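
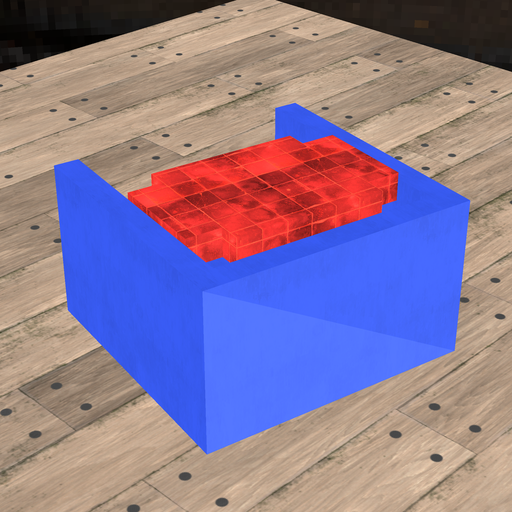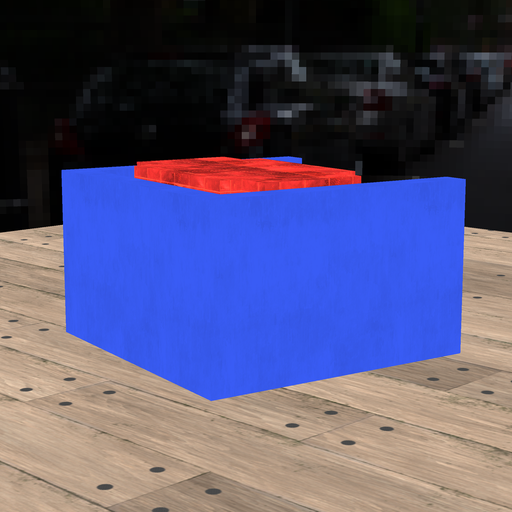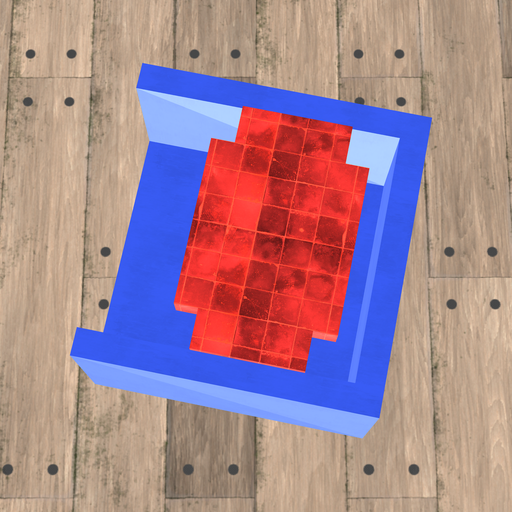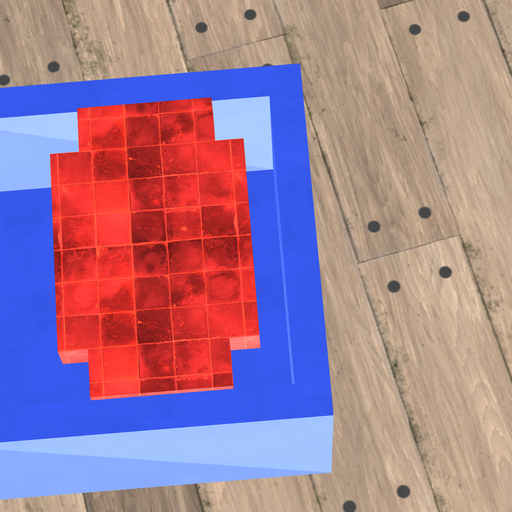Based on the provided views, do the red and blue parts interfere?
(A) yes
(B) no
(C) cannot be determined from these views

(B) no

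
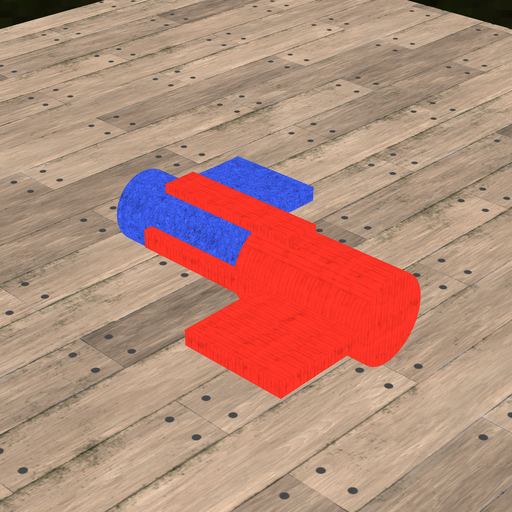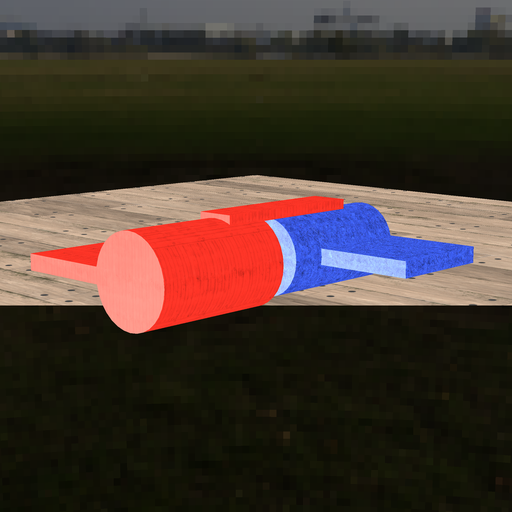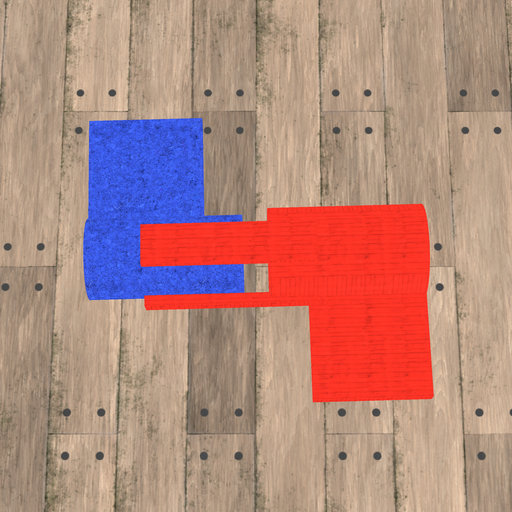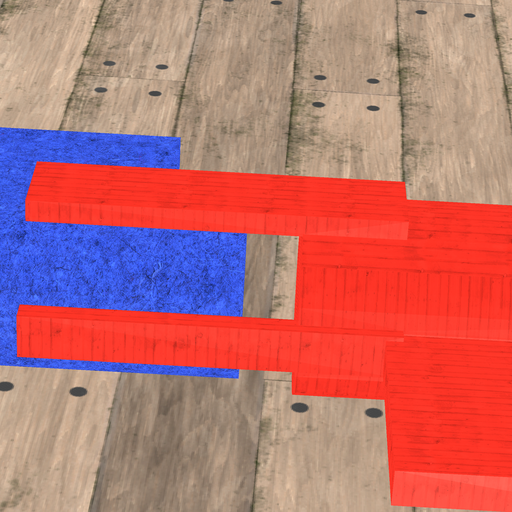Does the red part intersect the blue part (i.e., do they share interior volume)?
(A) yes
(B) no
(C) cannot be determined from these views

(B) no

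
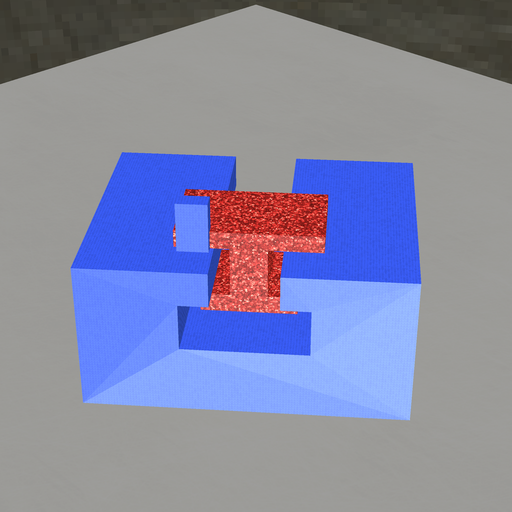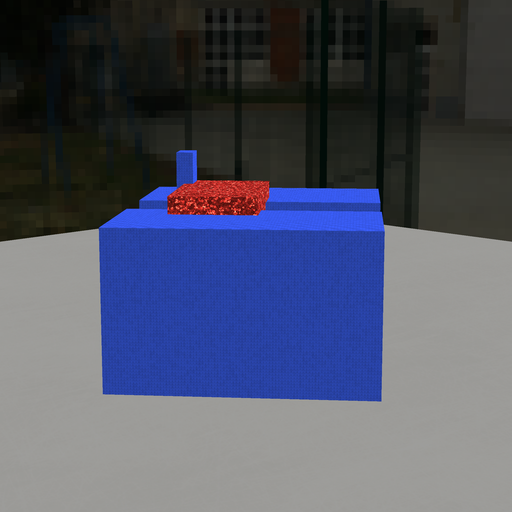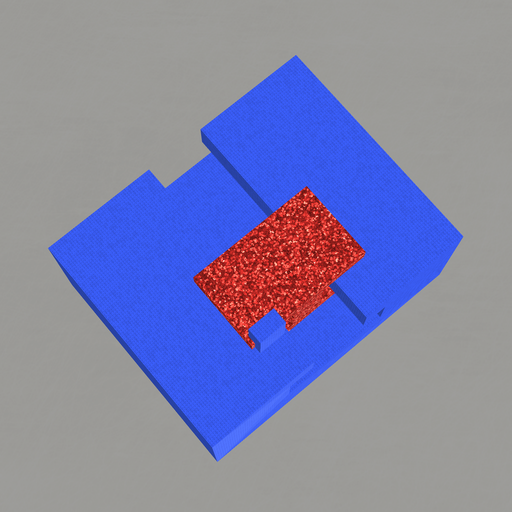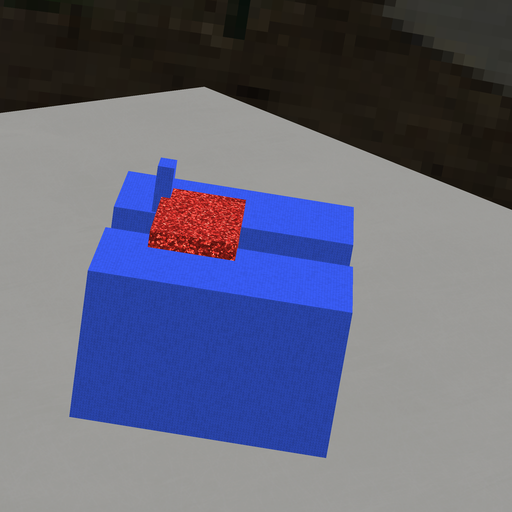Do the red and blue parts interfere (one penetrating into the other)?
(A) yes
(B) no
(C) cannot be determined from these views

(A) yes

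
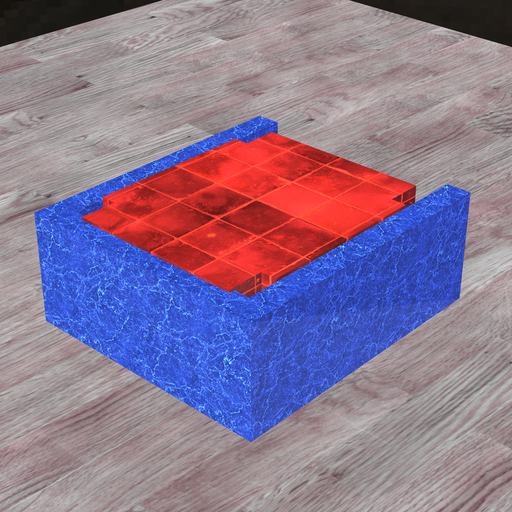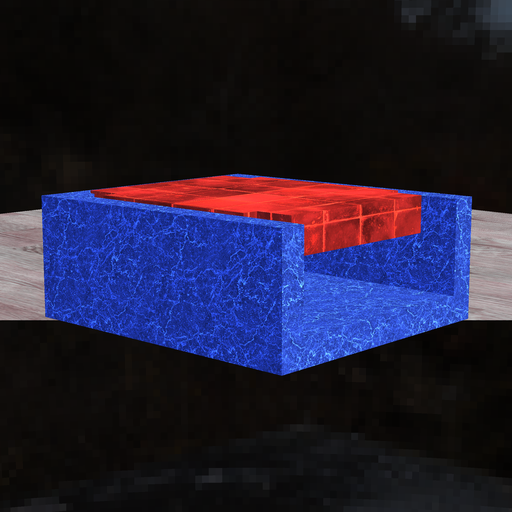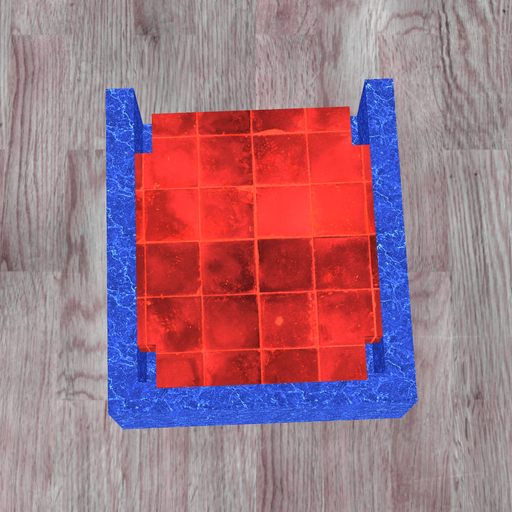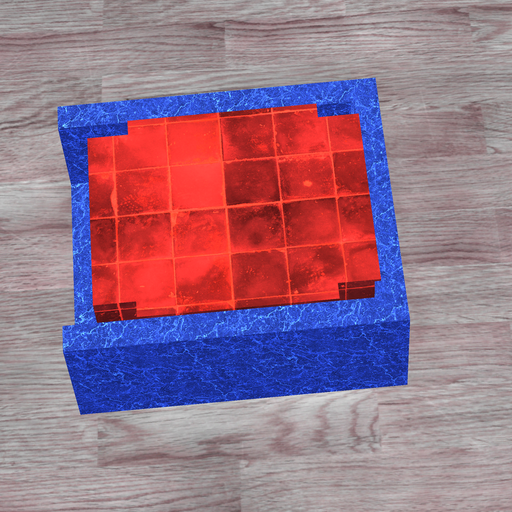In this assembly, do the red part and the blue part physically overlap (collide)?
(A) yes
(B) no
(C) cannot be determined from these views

(A) yes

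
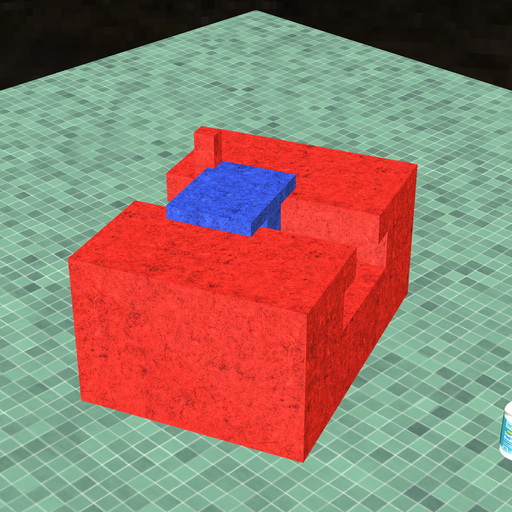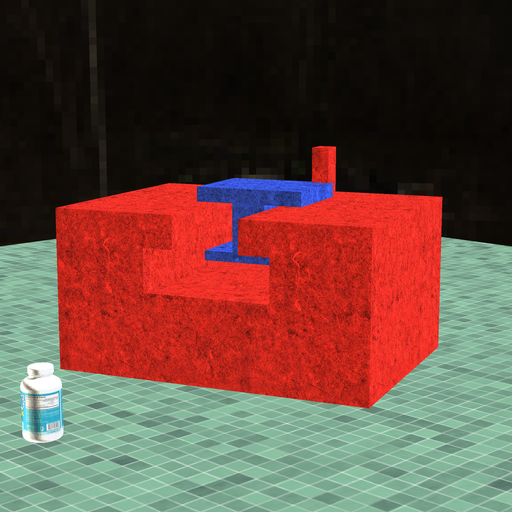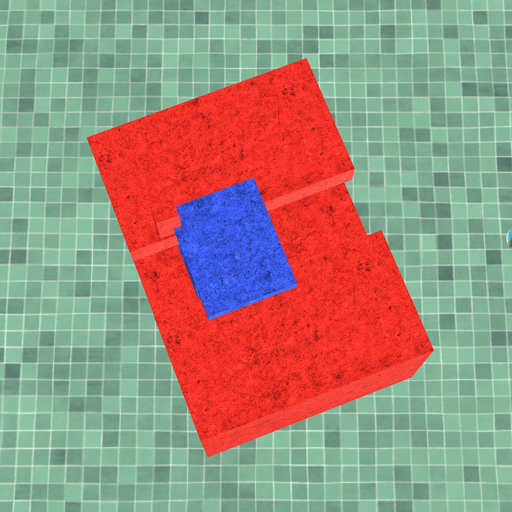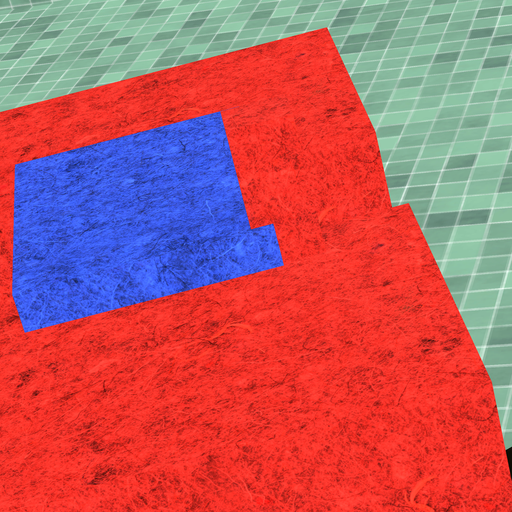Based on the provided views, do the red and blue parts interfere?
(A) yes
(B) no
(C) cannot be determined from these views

(A) yes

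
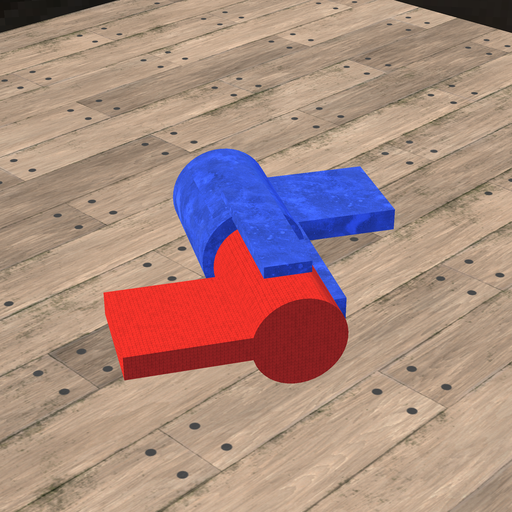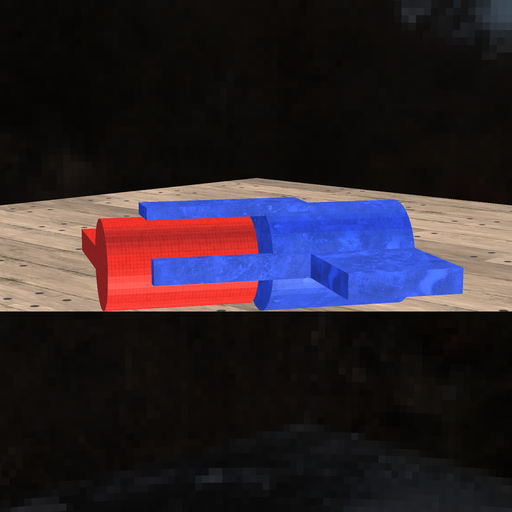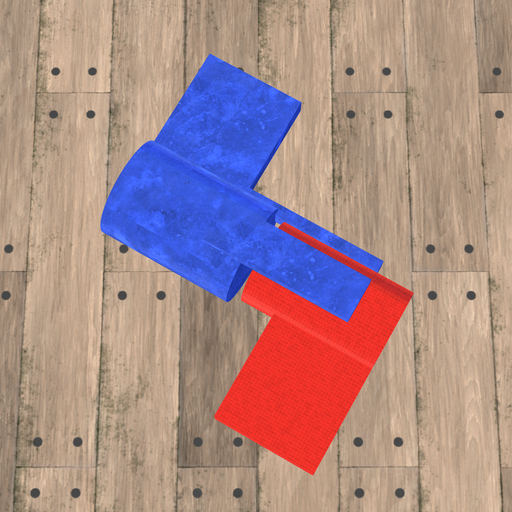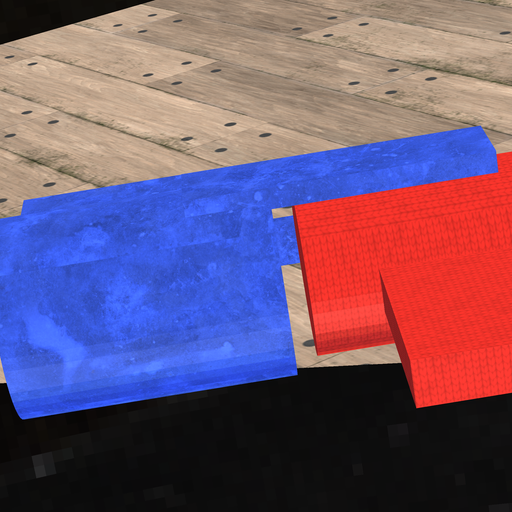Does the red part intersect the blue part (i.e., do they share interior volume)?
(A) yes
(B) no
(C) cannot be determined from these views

(B) no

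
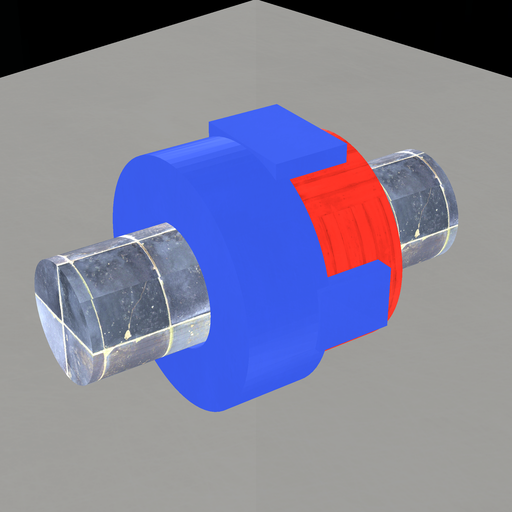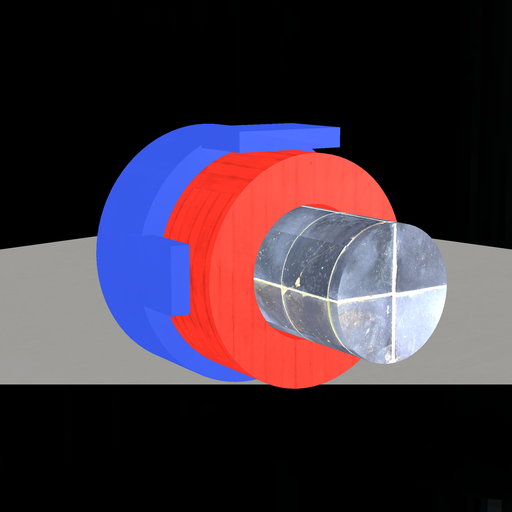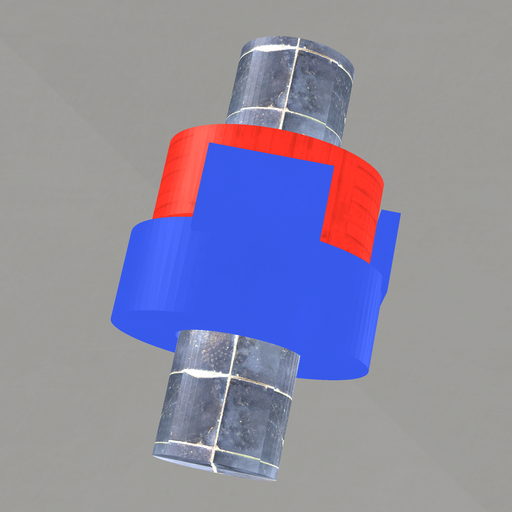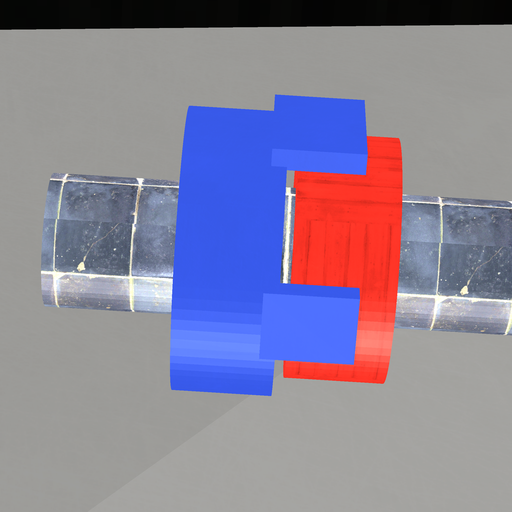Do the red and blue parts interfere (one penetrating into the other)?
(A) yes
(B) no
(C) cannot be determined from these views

(B) no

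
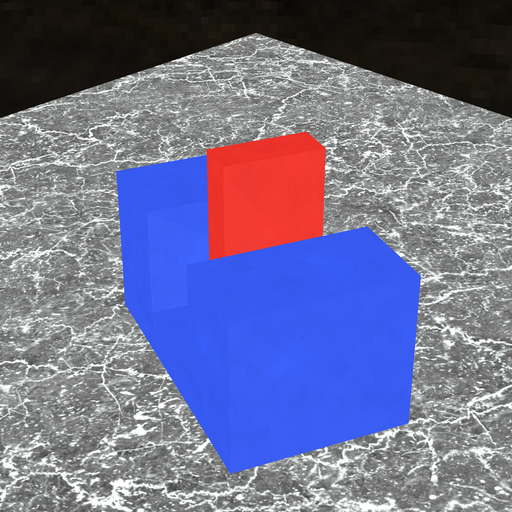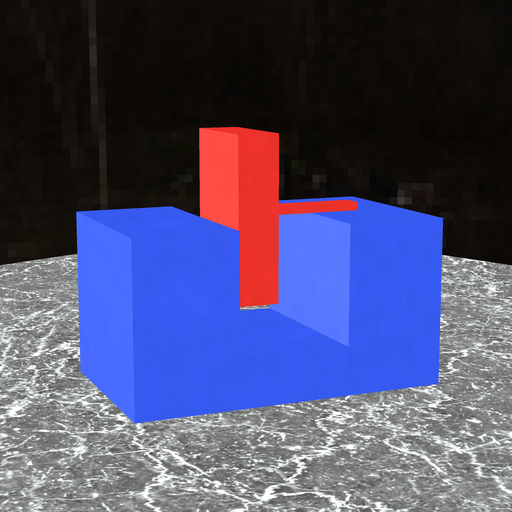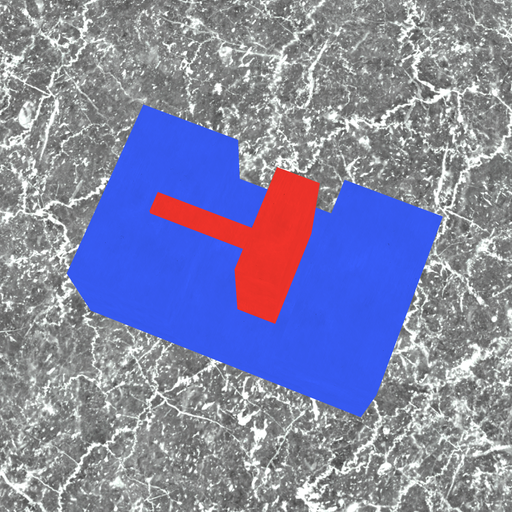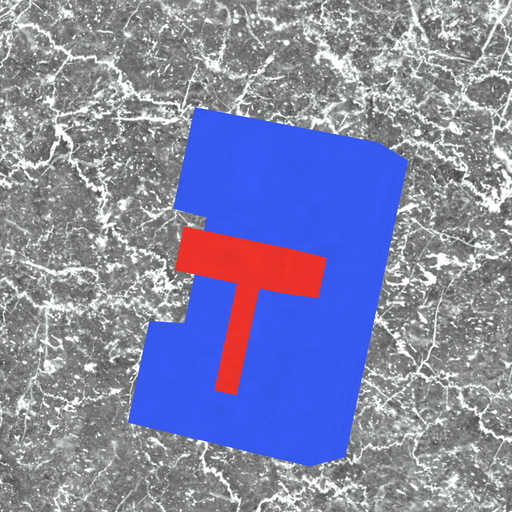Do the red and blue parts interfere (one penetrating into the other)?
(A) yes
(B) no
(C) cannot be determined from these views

(B) no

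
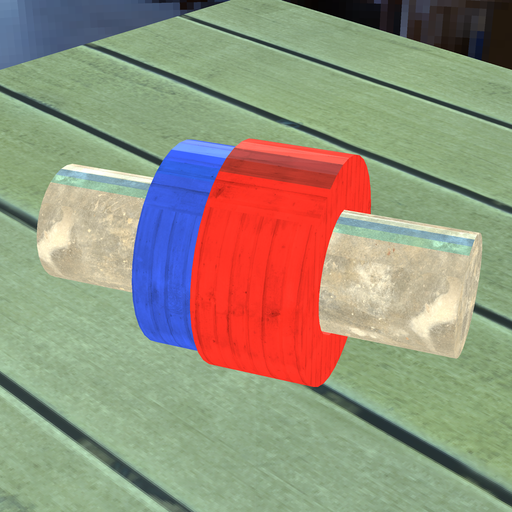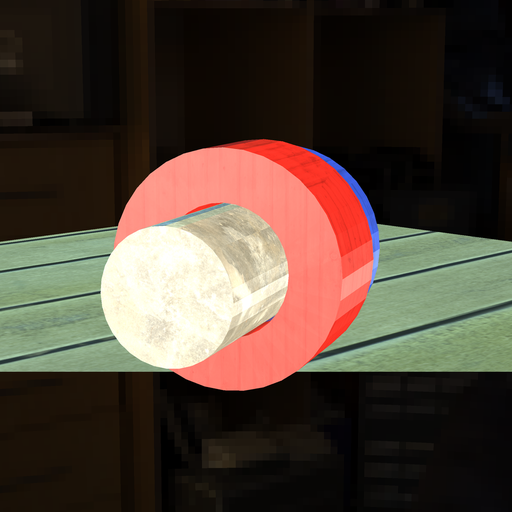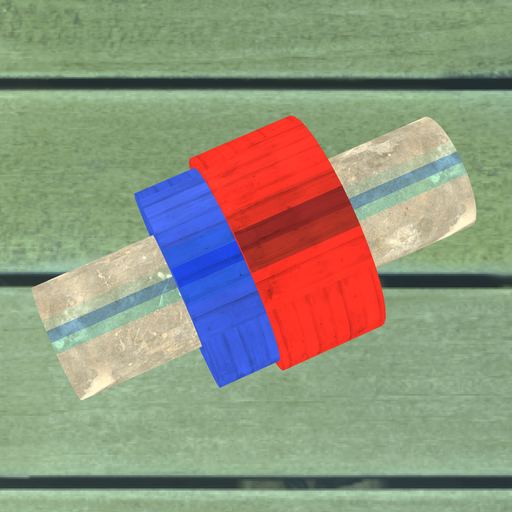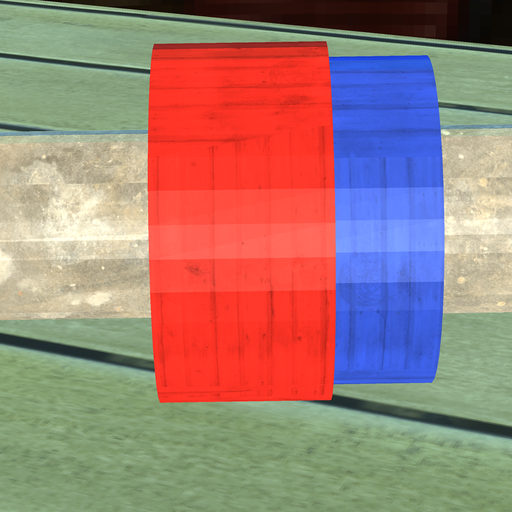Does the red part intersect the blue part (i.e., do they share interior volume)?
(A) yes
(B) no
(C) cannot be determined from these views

(A) yes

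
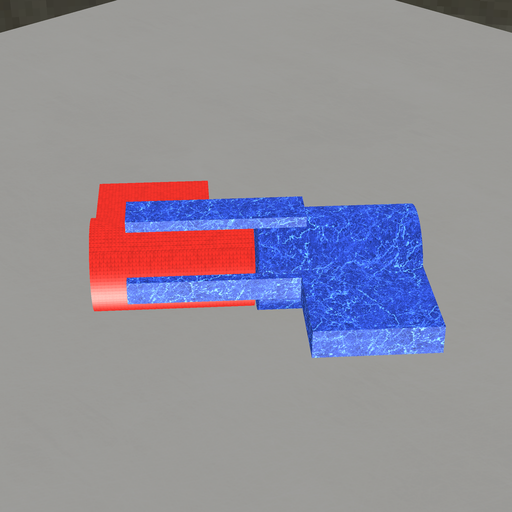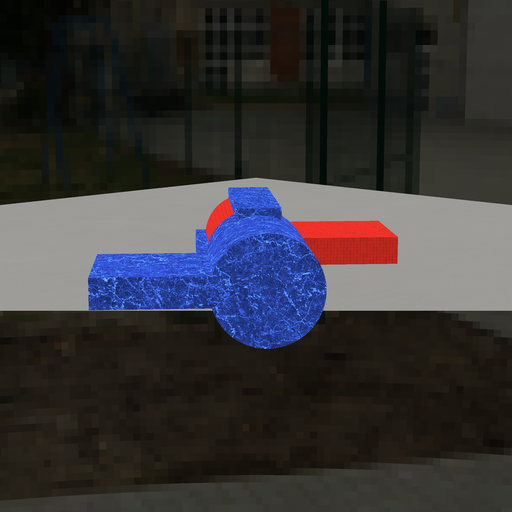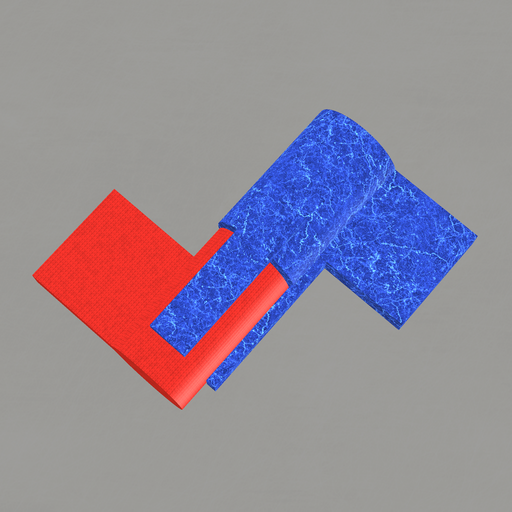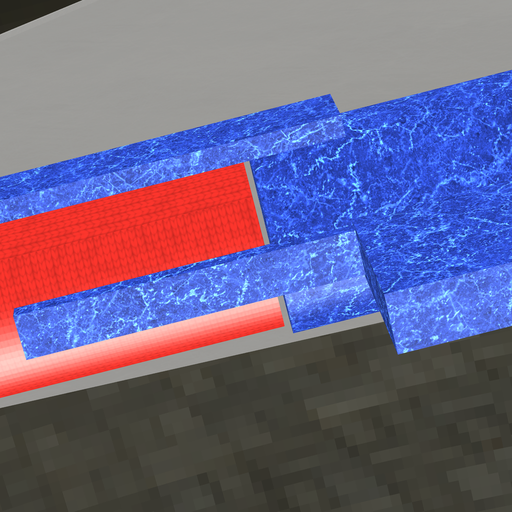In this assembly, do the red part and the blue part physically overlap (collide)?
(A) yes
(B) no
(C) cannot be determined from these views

(B) no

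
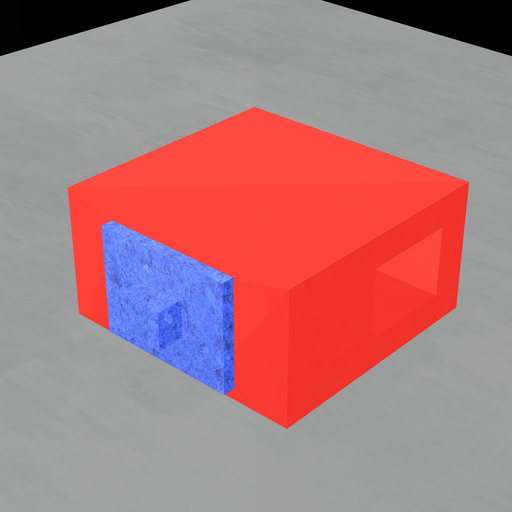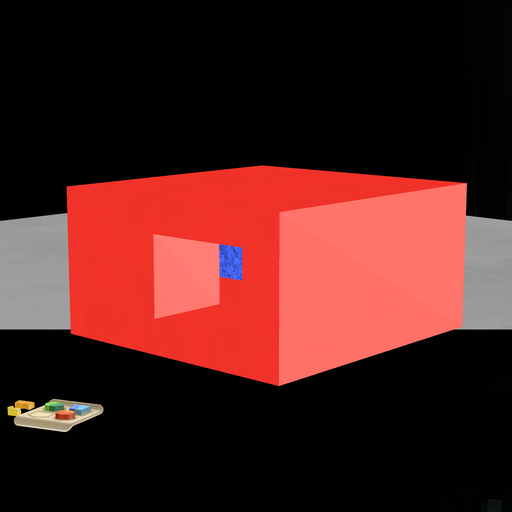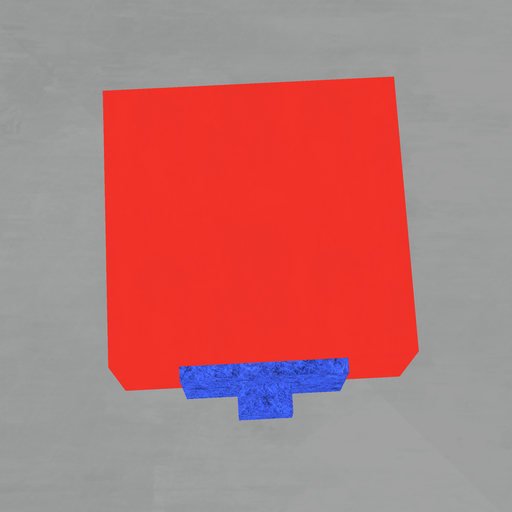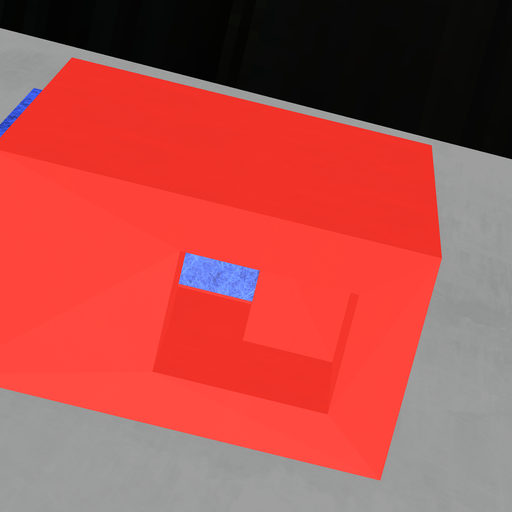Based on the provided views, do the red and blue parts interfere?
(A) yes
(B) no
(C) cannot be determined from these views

(A) yes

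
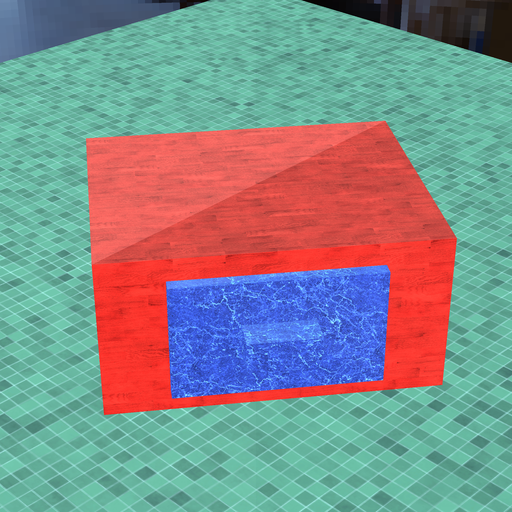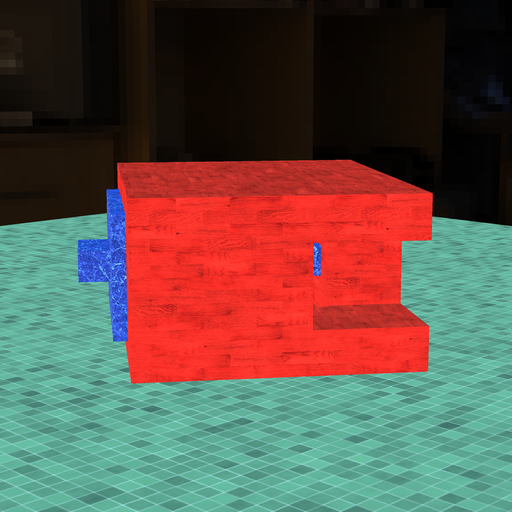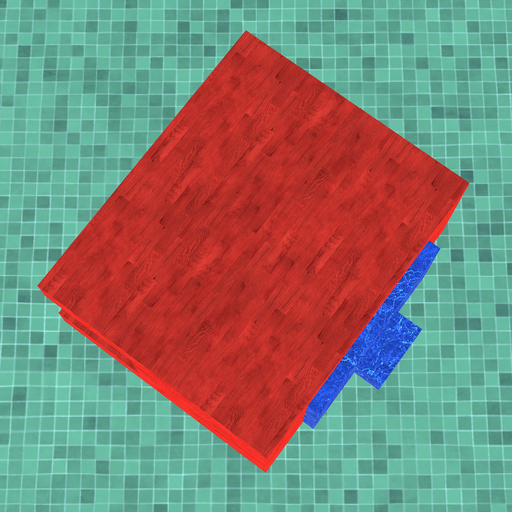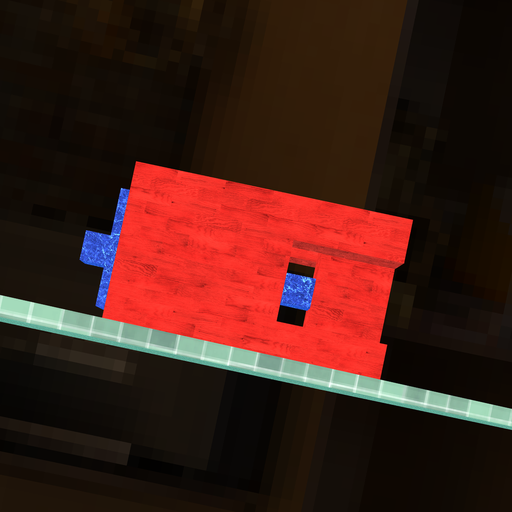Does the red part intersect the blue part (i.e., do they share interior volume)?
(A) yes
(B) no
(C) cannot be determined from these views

(A) yes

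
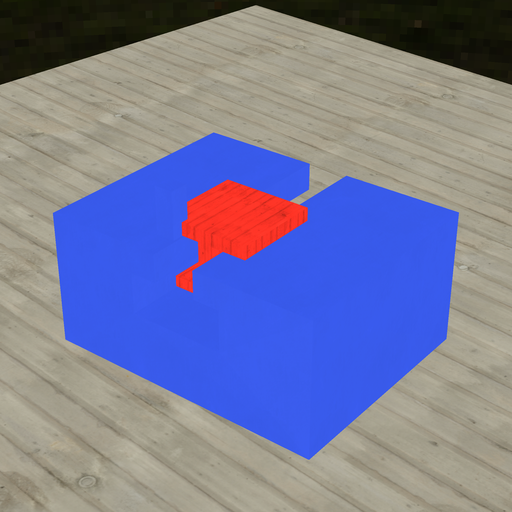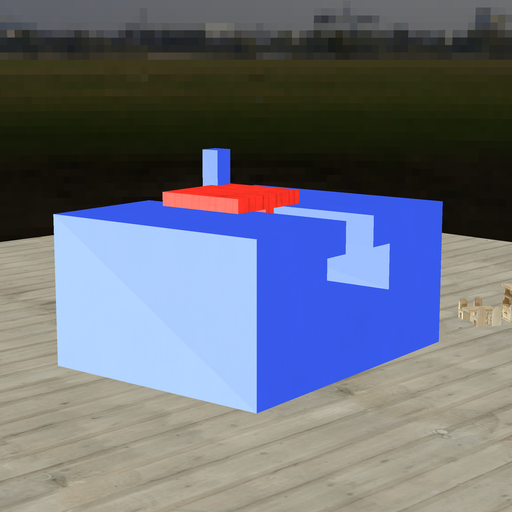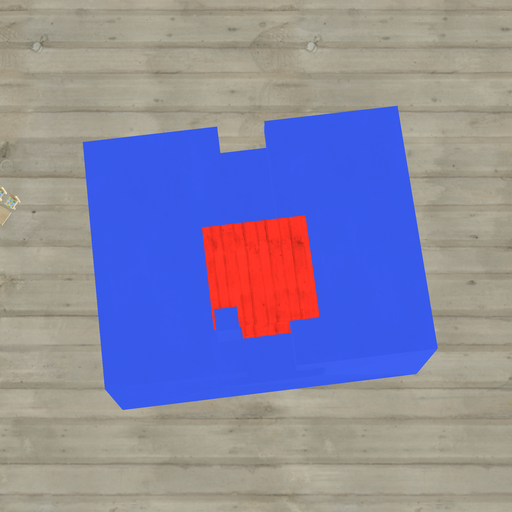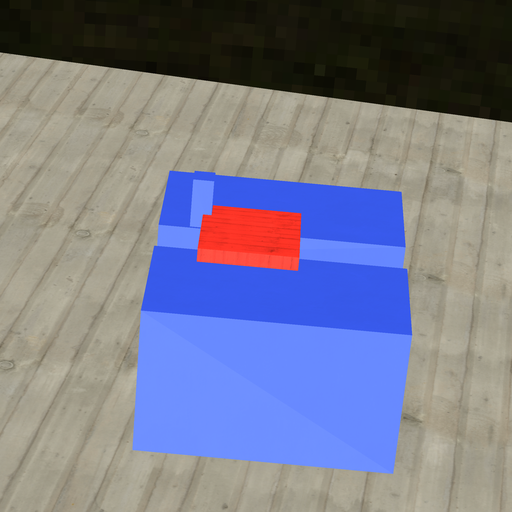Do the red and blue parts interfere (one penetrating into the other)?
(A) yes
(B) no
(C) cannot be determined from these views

(A) yes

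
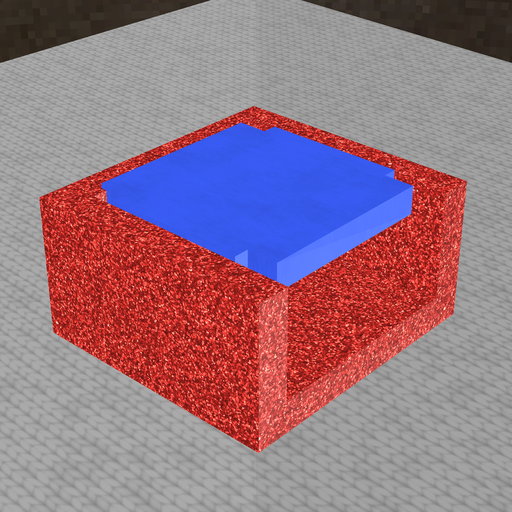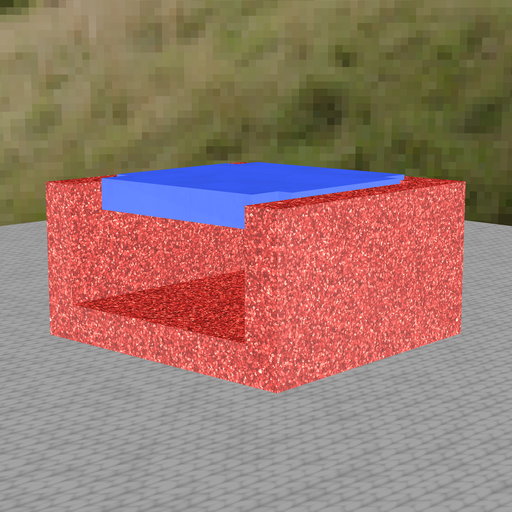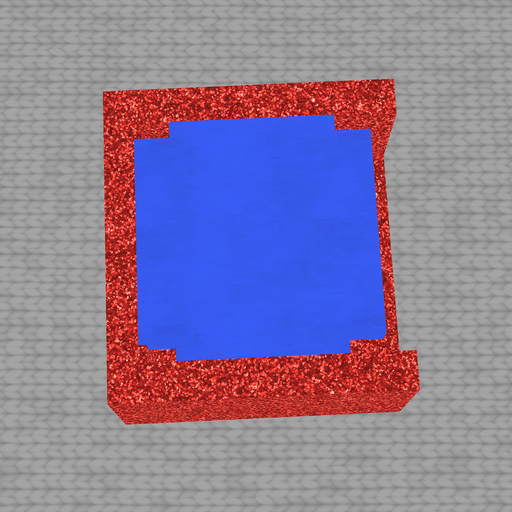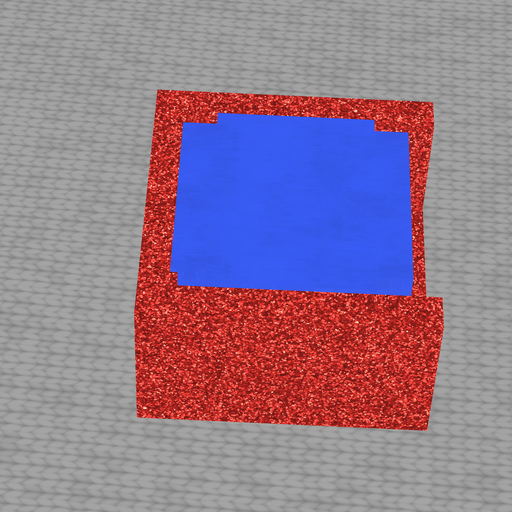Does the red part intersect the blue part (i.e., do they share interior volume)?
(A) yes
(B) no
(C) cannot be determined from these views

(A) yes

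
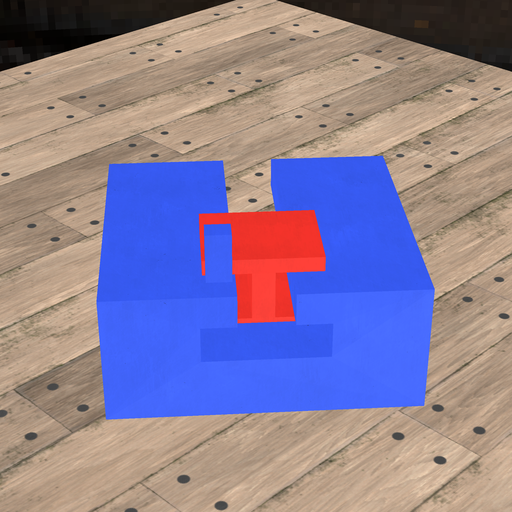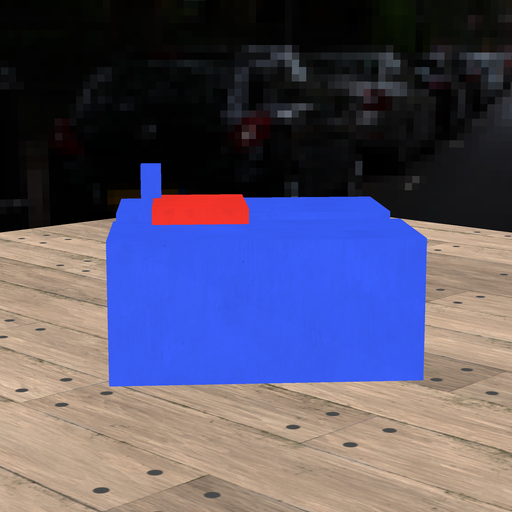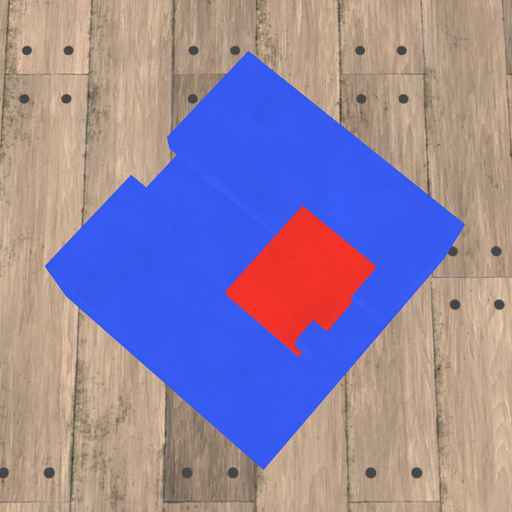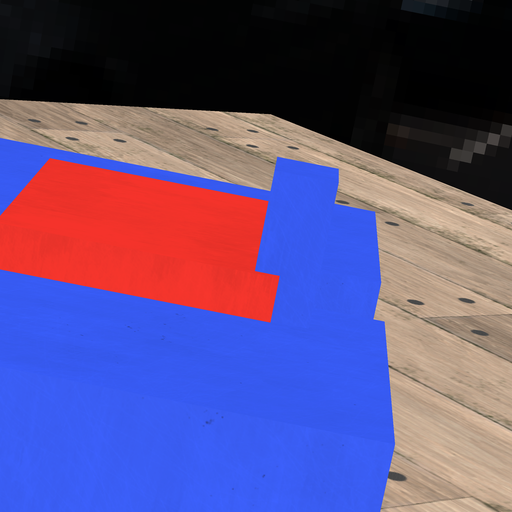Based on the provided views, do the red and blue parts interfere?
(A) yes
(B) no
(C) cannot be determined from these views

(A) yes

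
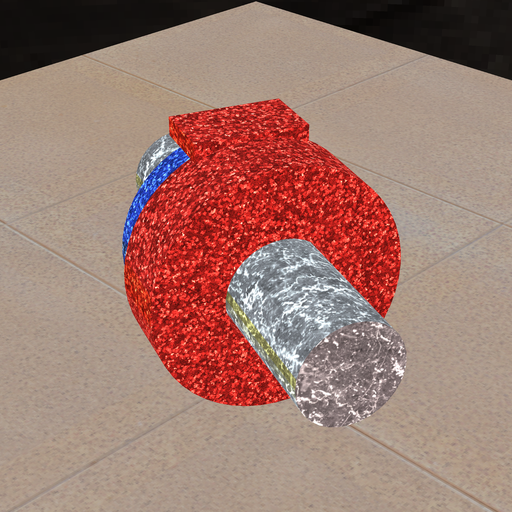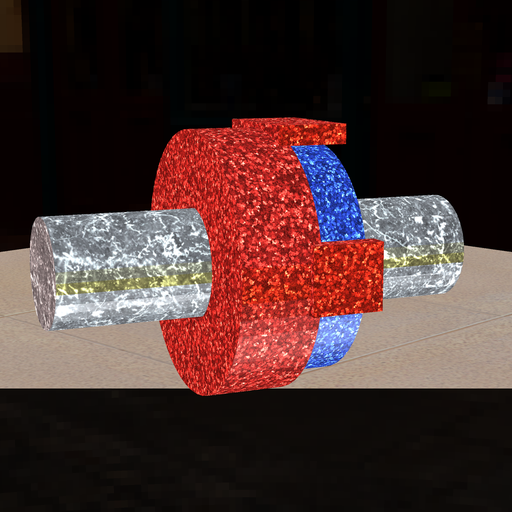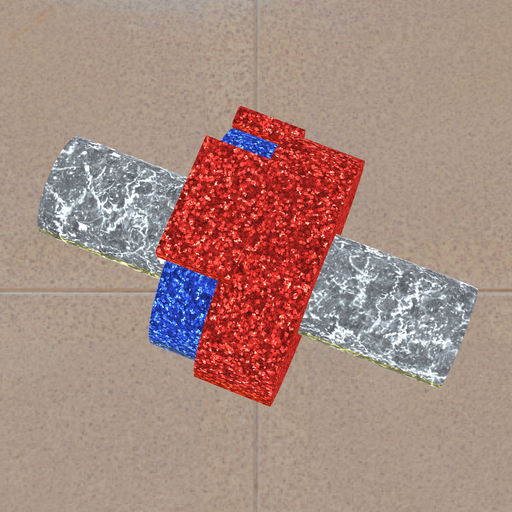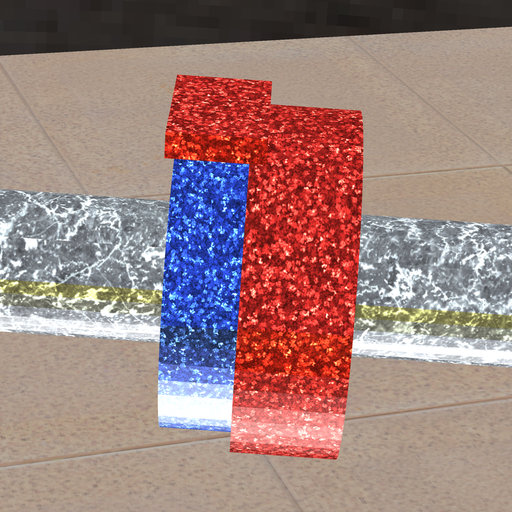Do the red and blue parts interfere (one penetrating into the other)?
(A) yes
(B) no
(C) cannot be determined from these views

(A) yes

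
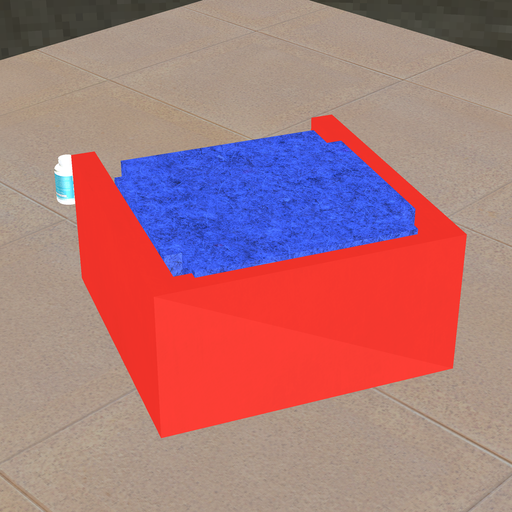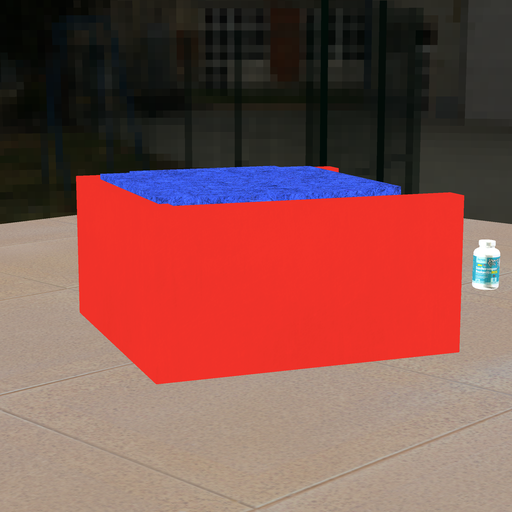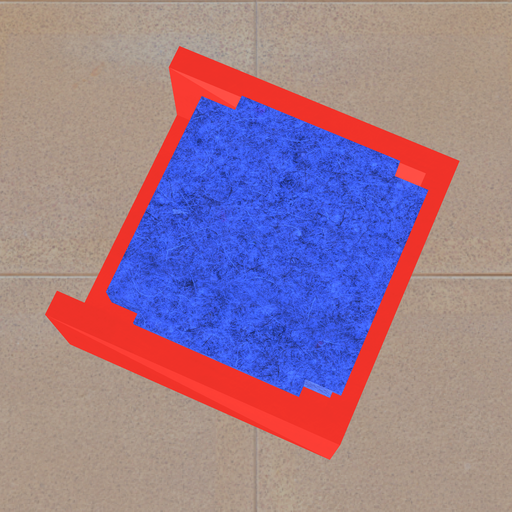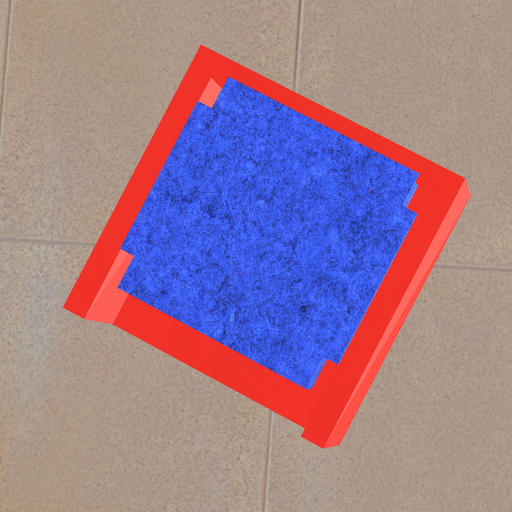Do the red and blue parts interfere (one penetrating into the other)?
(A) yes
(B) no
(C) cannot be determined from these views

(A) yes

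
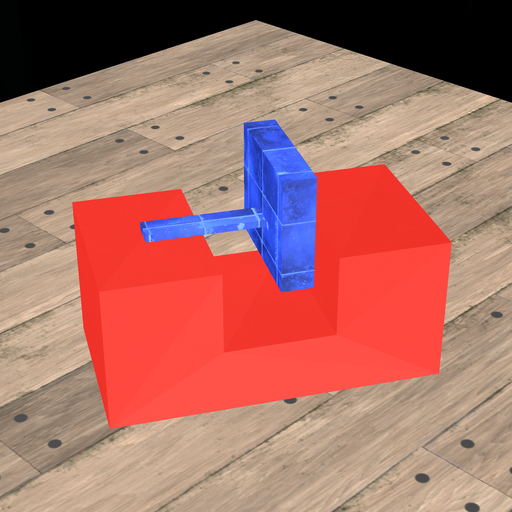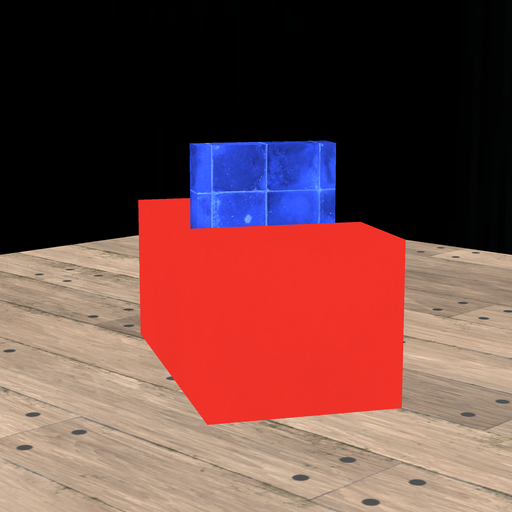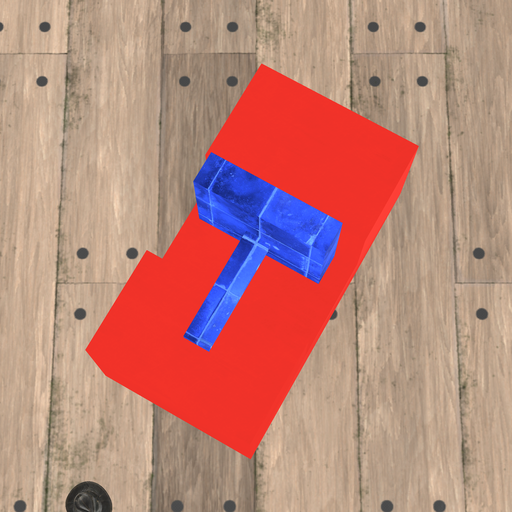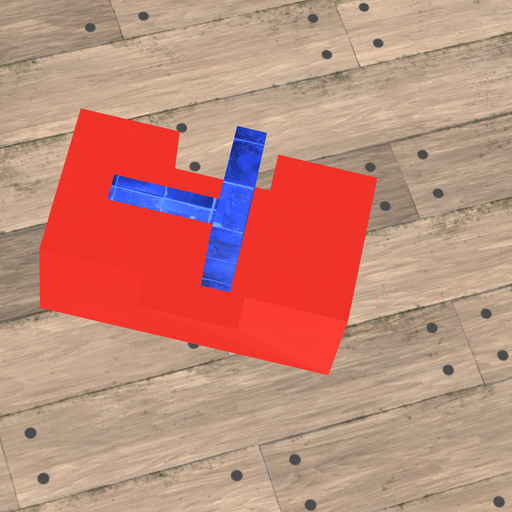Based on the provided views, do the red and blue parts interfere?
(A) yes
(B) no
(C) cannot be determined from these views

(B) no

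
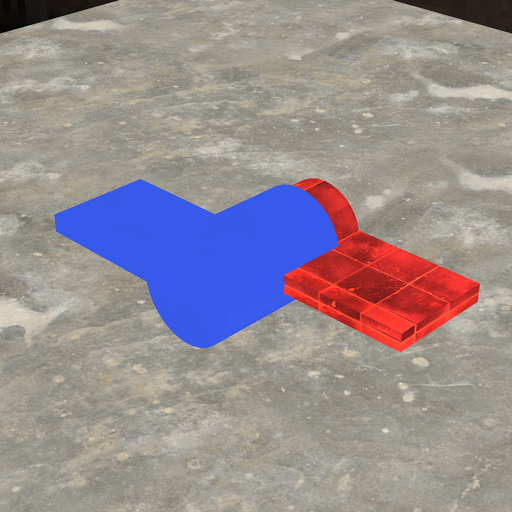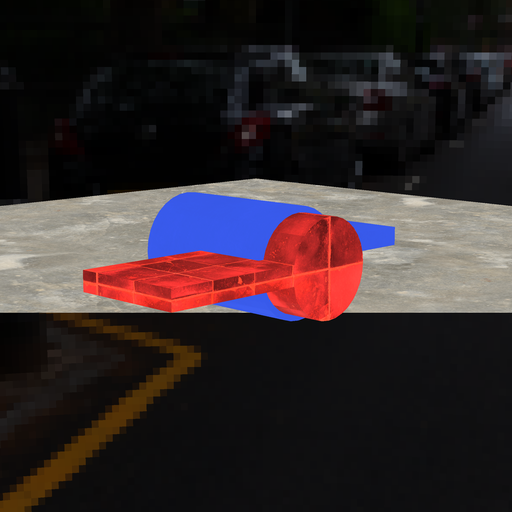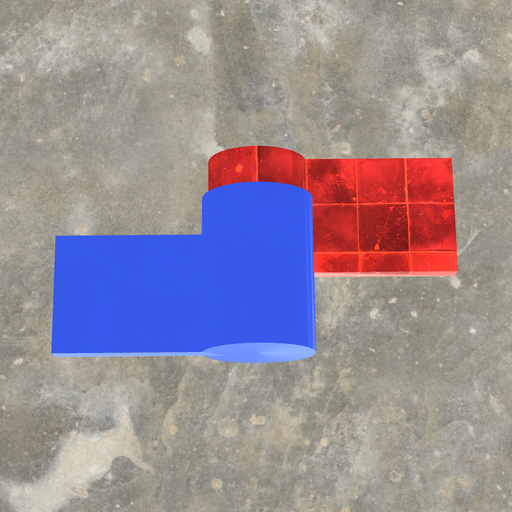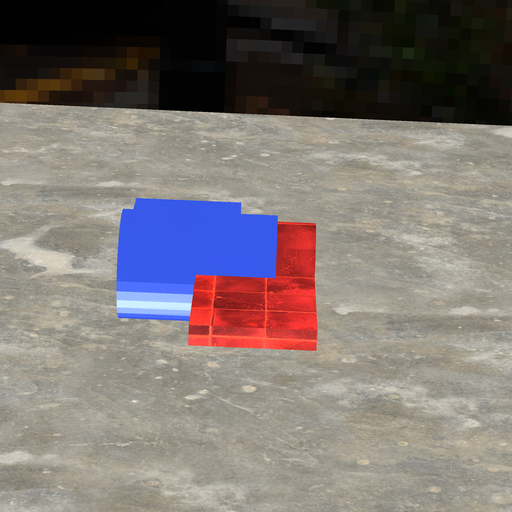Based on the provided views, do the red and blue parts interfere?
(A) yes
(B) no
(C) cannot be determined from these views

(A) yes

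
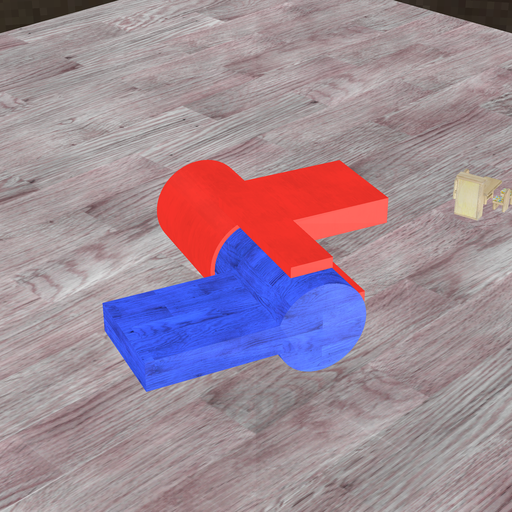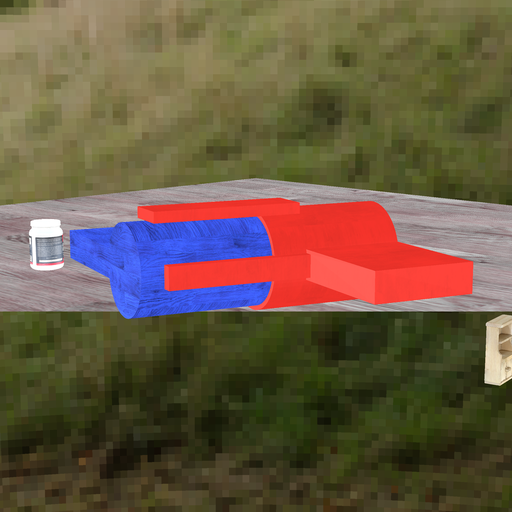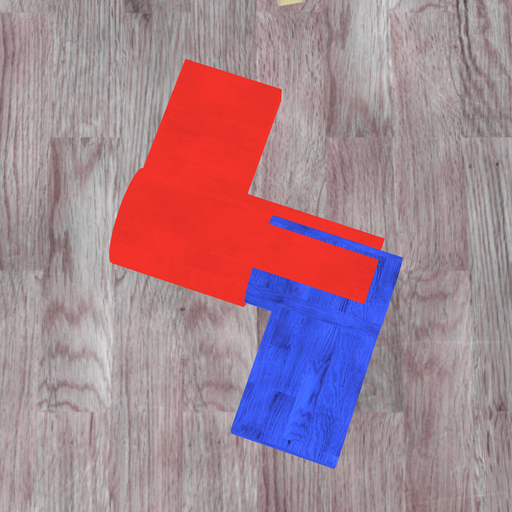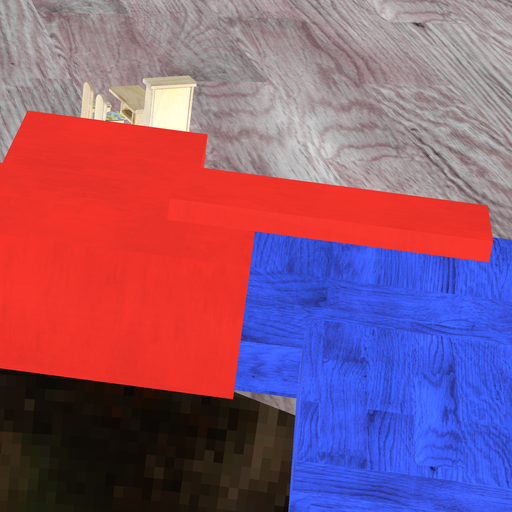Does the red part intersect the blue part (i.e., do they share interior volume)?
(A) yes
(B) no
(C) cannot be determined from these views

(A) yes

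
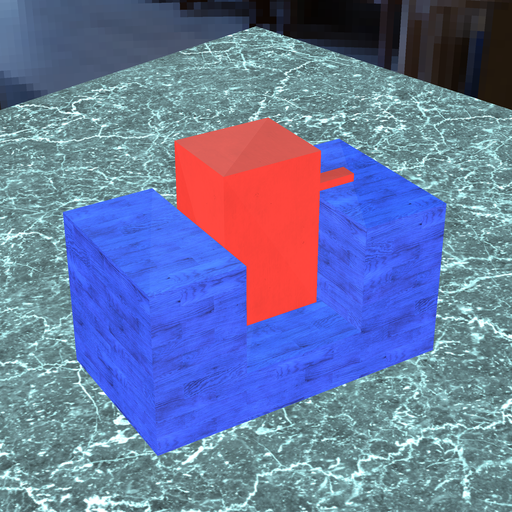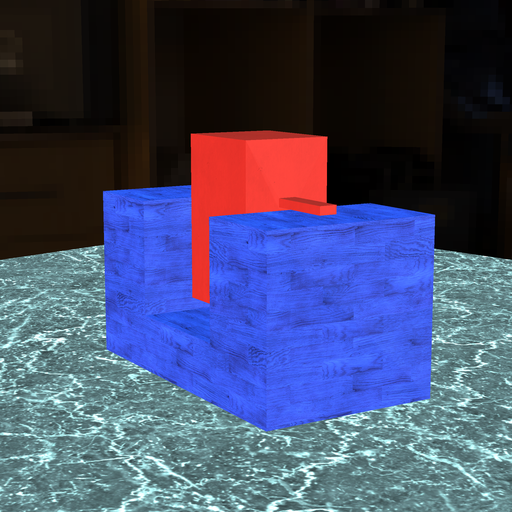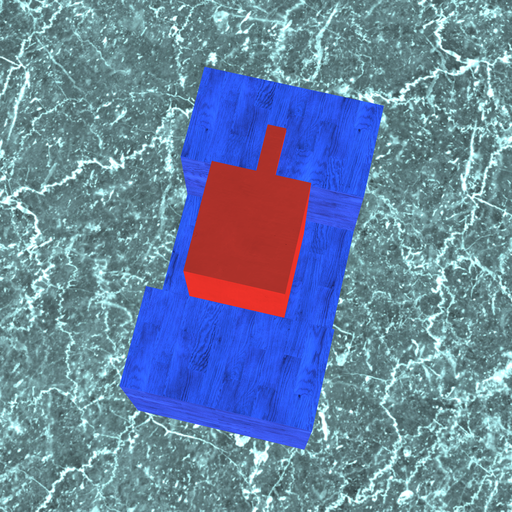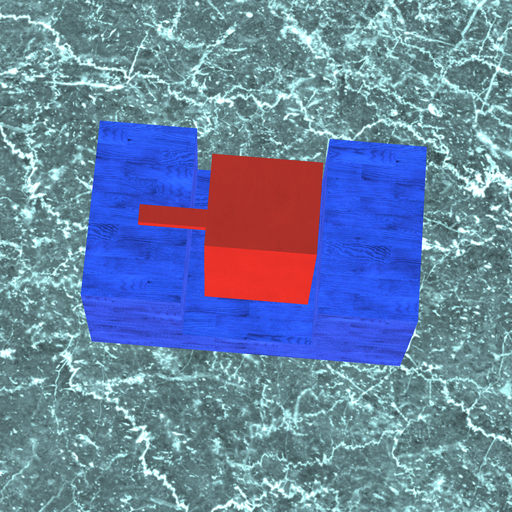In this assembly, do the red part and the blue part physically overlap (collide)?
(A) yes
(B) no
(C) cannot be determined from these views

(B) no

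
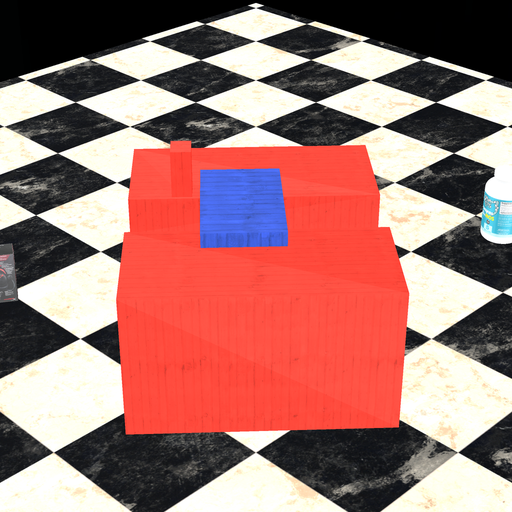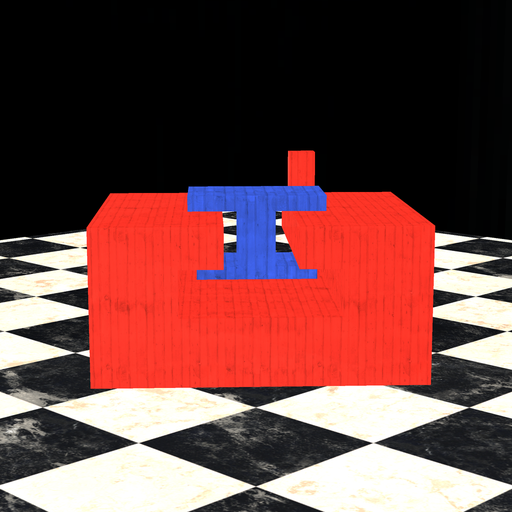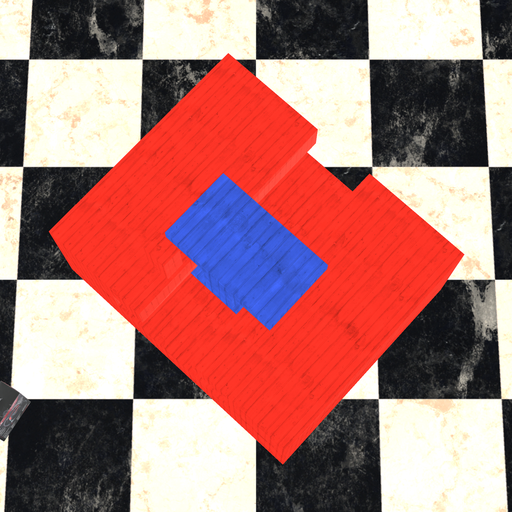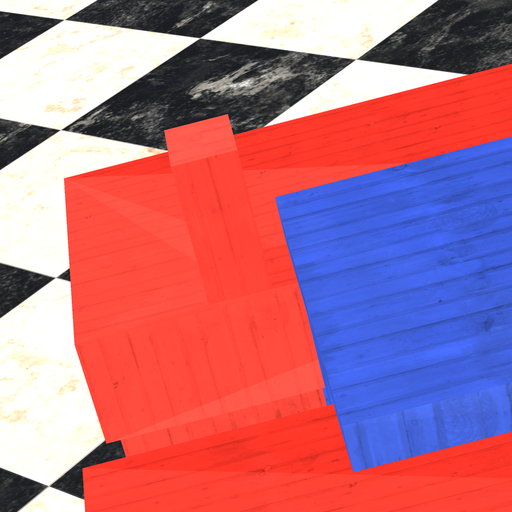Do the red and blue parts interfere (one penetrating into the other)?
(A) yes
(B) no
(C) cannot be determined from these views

(B) no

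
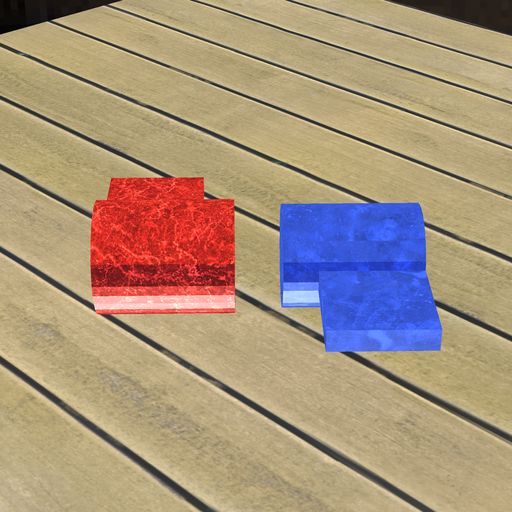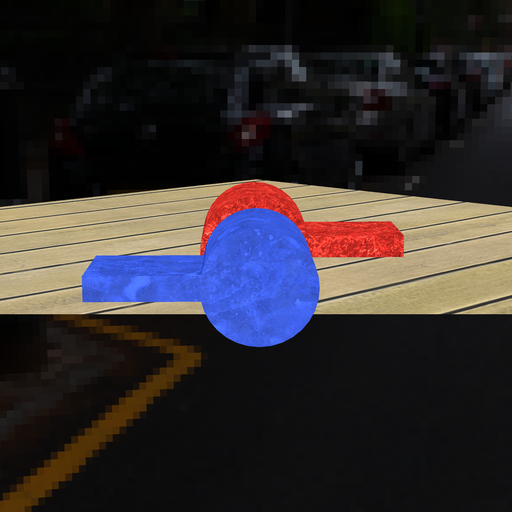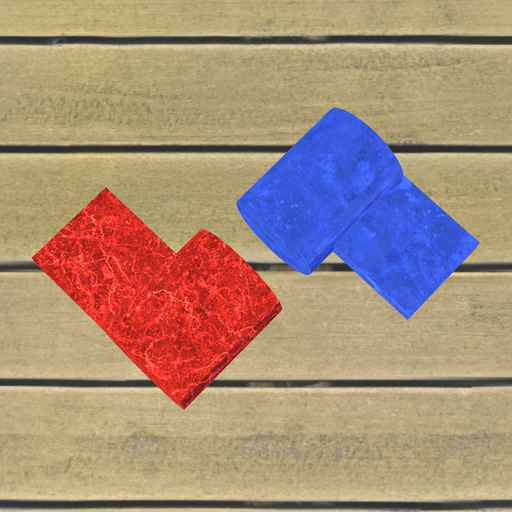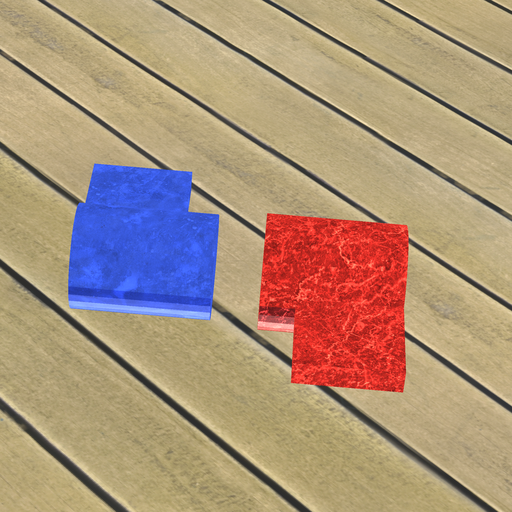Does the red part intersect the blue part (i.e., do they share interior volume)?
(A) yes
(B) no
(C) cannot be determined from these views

(B) no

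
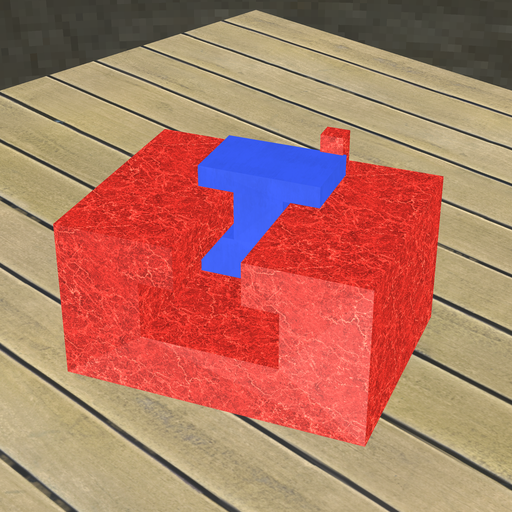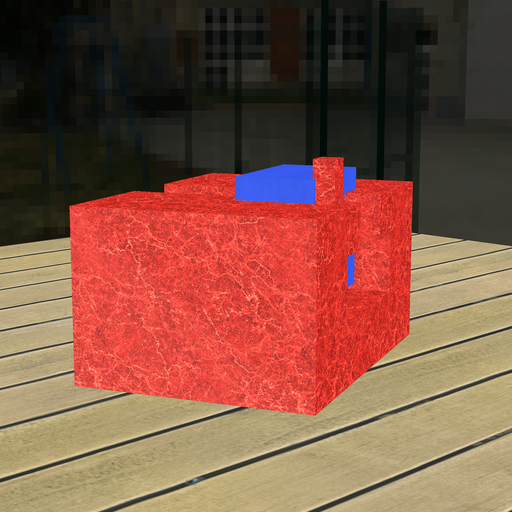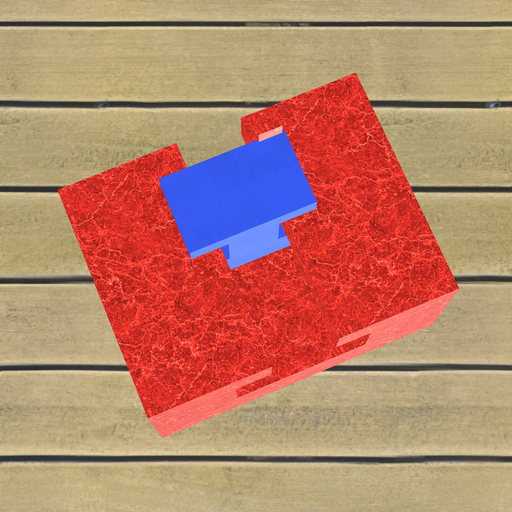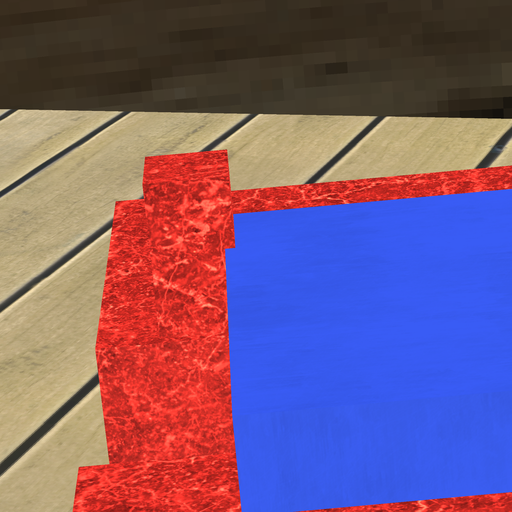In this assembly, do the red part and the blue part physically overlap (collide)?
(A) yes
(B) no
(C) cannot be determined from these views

(A) yes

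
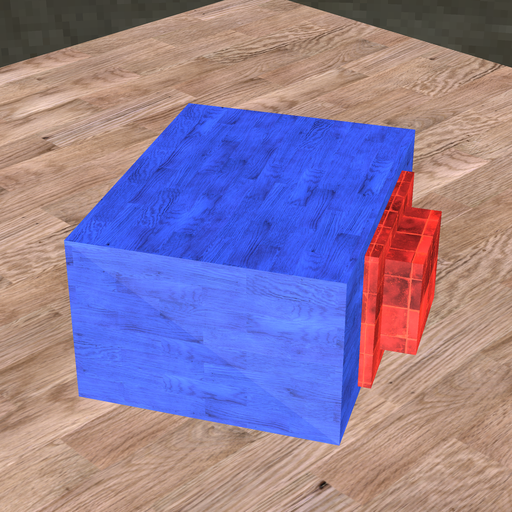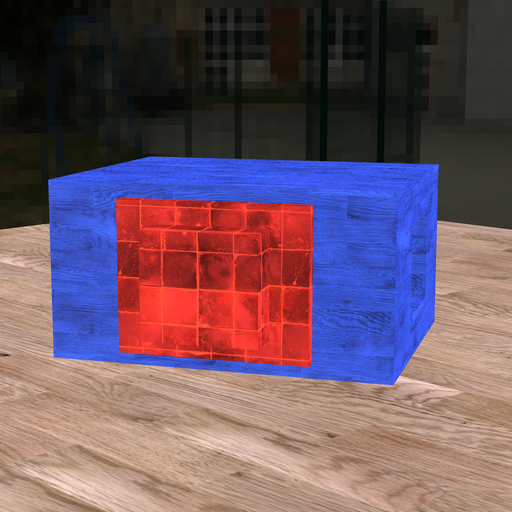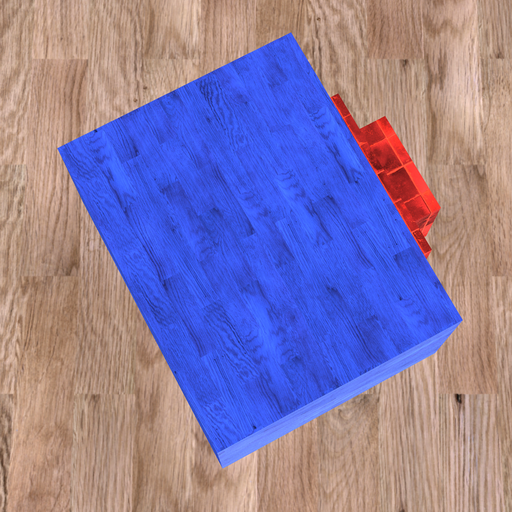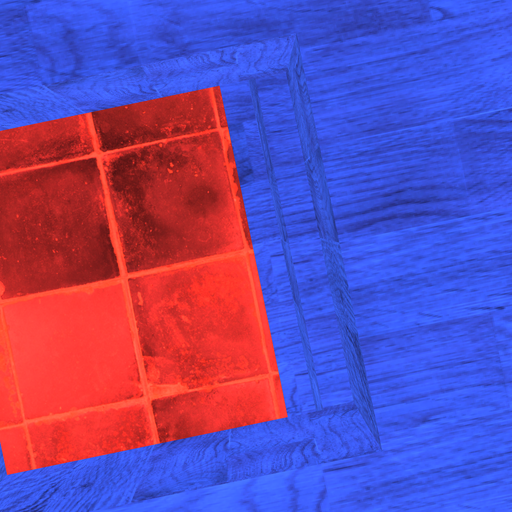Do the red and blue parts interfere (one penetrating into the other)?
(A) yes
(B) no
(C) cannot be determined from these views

(B) no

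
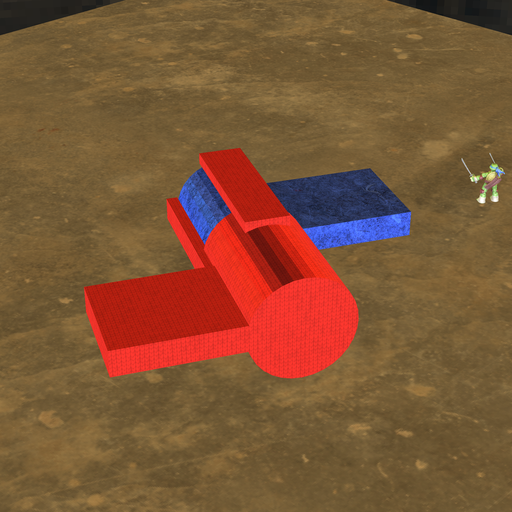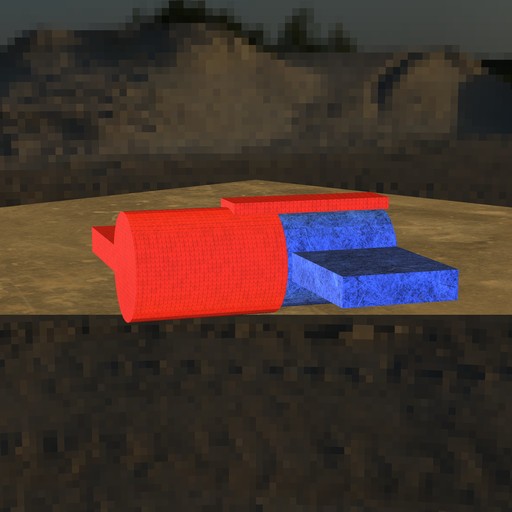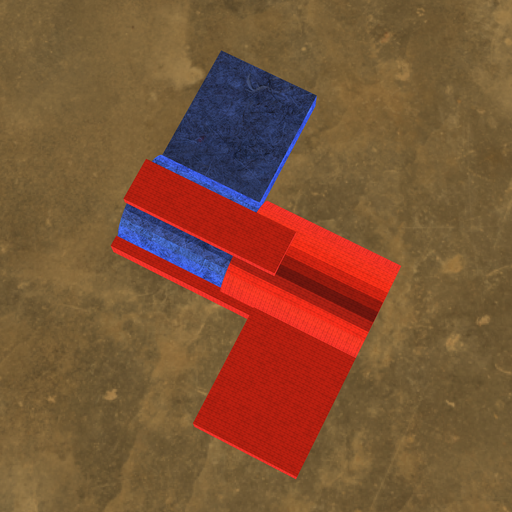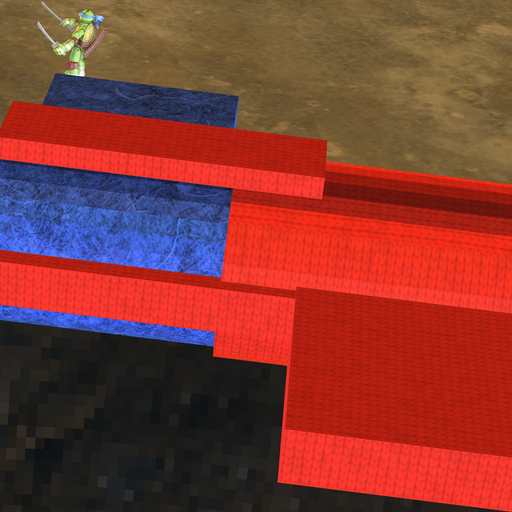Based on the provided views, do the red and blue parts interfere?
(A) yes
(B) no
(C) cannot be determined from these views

(A) yes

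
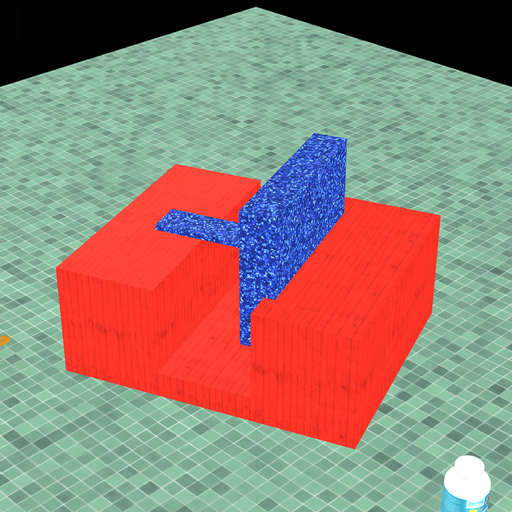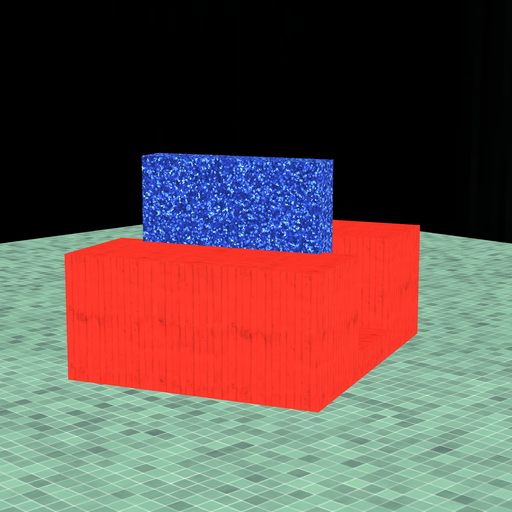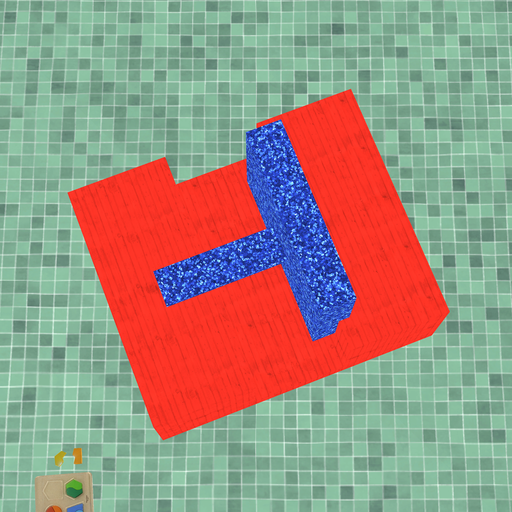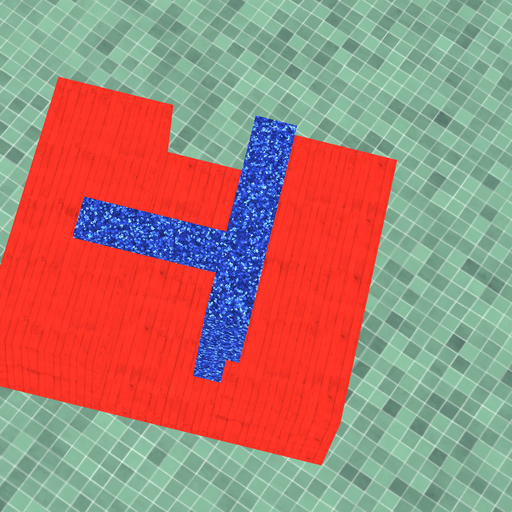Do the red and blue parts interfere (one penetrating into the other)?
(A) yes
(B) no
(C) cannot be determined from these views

(A) yes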